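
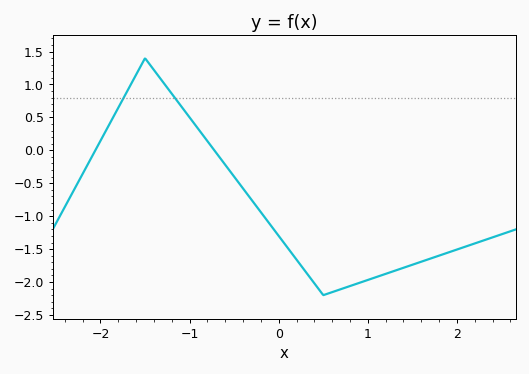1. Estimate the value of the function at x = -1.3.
1.05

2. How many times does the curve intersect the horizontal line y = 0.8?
2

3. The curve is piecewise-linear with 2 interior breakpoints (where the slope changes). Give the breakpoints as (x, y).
(-1.5, 1.4); (0.5, -2.2)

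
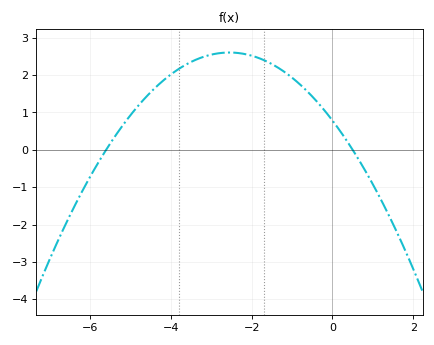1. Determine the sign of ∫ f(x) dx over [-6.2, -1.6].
positive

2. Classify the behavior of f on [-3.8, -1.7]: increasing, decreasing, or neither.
neither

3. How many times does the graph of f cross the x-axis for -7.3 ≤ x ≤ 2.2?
2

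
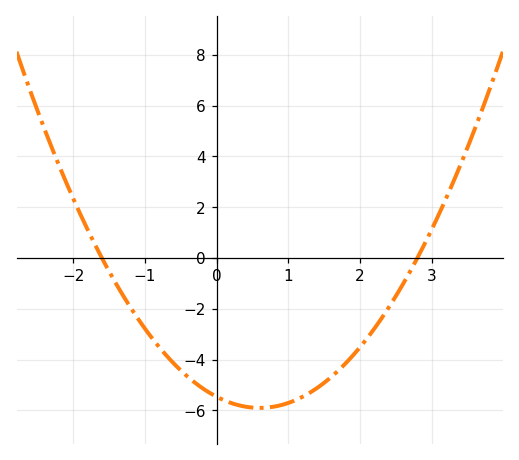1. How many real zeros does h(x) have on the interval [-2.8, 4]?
2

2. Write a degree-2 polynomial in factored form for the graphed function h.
y = 1.22(x + 1.6)(x - 2.8)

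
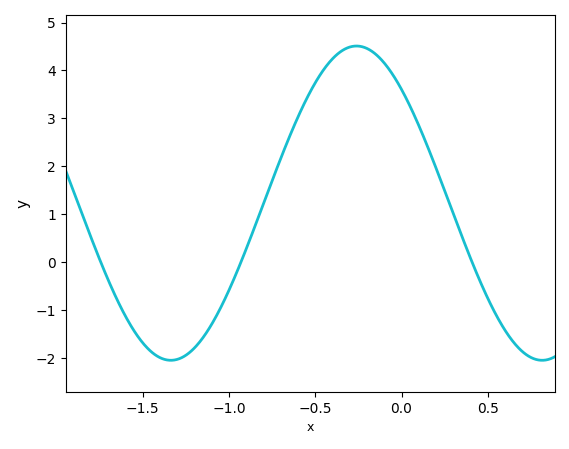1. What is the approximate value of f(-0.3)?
4.5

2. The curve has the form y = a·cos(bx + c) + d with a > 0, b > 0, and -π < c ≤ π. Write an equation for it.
y = 3.28cos(2.9x + 0.76) + 1.23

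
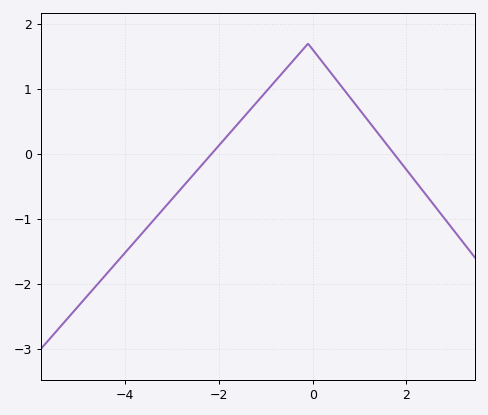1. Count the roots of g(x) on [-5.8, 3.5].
2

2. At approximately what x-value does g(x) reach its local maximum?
-0.1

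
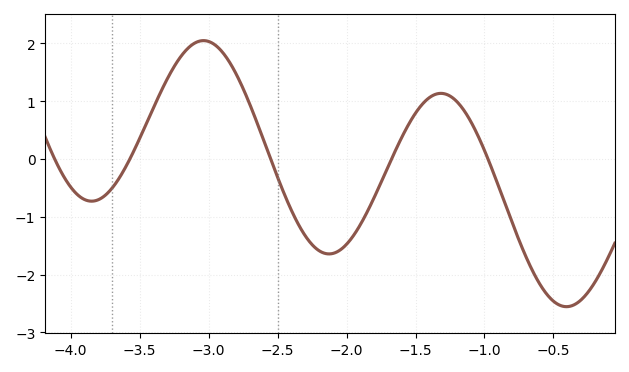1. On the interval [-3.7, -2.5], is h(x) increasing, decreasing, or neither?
neither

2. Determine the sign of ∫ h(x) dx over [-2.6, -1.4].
negative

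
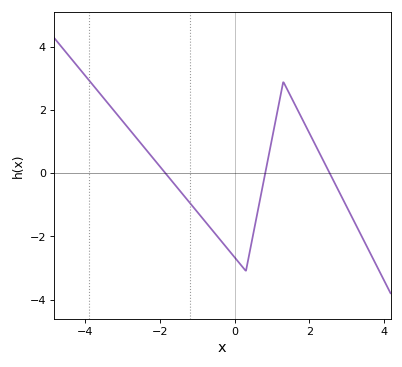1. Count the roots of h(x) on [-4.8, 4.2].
3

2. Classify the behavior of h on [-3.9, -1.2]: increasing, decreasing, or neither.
decreasing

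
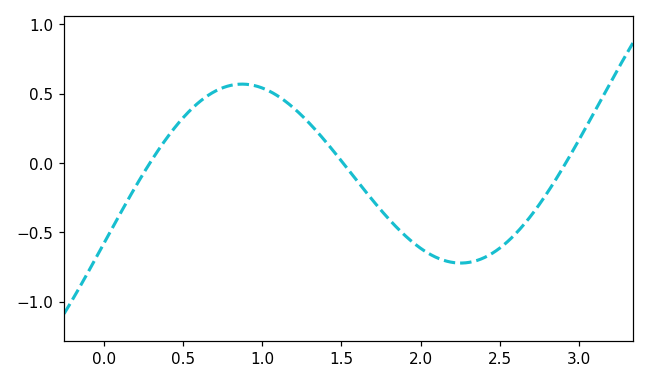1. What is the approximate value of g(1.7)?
-0.271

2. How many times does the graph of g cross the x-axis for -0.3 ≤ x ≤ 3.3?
3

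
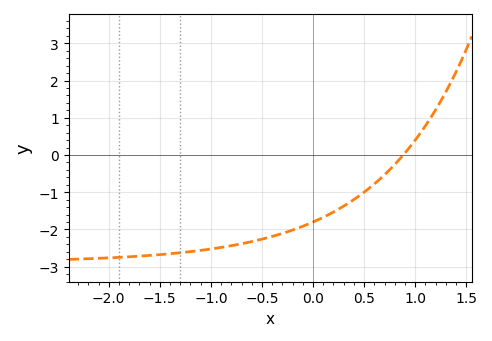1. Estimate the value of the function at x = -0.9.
-2.5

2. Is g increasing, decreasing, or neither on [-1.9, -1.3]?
increasing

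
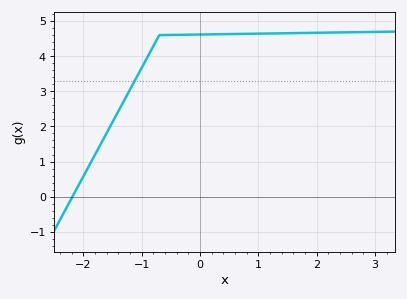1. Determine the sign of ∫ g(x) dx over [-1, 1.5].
positive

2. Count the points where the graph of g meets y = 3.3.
1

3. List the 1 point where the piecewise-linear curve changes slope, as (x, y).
(-0.7, 4.6)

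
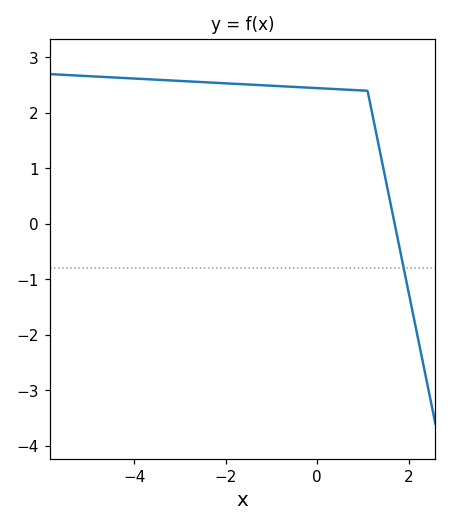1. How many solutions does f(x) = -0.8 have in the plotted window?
1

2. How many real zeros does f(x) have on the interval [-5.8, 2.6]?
1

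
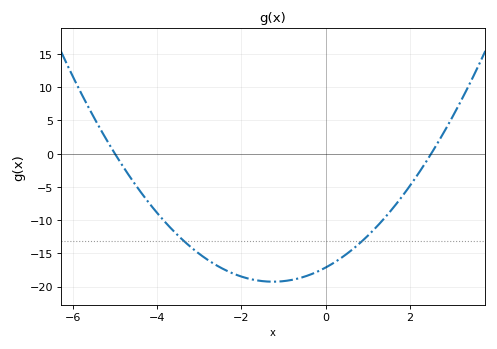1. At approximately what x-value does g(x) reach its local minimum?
-1.25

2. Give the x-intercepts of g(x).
-5, 2.5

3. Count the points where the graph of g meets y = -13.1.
2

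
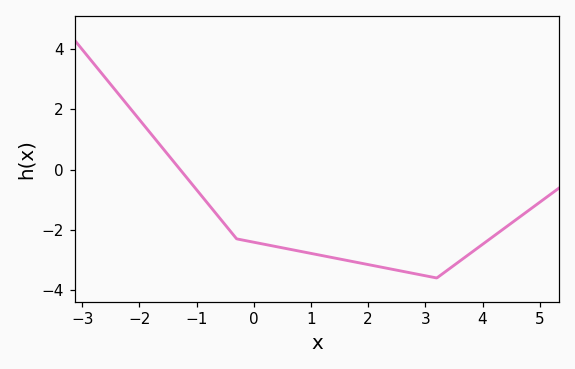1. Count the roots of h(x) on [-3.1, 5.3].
1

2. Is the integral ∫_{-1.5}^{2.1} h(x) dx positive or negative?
negative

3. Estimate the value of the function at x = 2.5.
-3.34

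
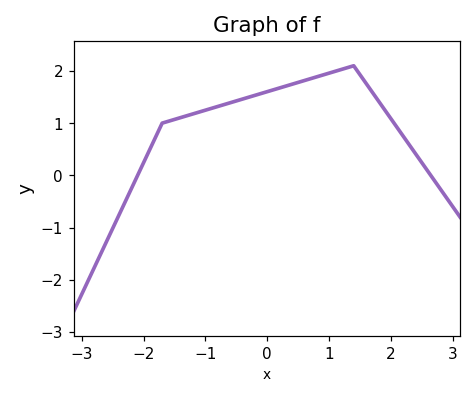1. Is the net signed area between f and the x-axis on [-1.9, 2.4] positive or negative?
positive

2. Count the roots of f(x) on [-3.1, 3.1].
2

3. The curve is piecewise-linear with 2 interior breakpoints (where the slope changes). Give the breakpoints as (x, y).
(-1.7, 1); (1.4, 2.1)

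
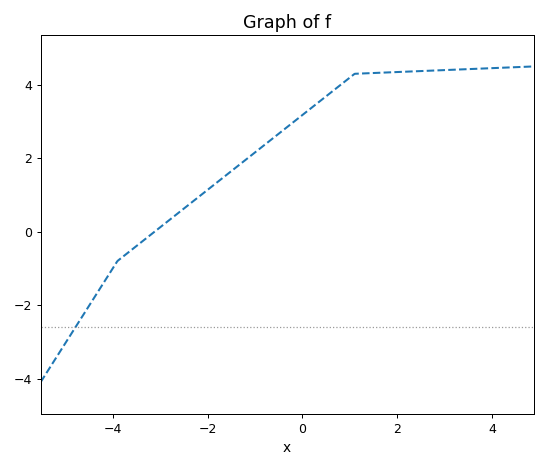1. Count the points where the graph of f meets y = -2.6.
1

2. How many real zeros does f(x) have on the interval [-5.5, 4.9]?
1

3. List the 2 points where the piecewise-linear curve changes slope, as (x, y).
(-3.9, -0.8); (1.1, 4.3)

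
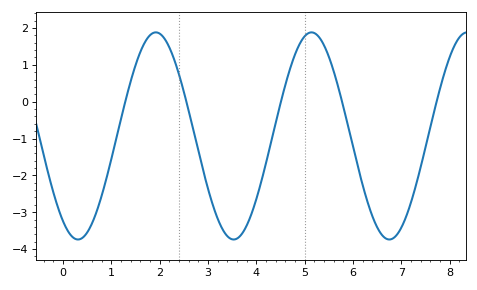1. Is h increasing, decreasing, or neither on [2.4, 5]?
neither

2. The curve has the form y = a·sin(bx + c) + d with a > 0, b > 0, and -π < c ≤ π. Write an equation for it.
y = 2.81sin(1.95x - 2.17) - 0.93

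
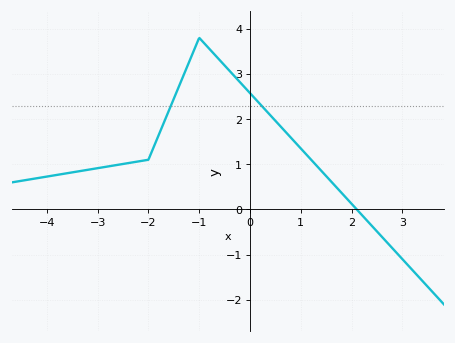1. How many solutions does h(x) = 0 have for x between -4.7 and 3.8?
1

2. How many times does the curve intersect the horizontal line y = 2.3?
2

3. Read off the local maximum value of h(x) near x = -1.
3.8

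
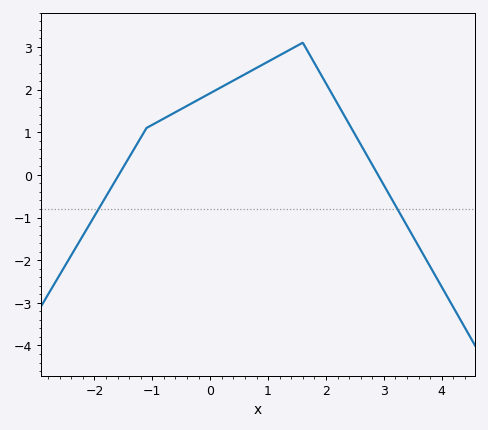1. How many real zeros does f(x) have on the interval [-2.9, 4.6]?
2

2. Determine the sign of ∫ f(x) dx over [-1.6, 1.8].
positive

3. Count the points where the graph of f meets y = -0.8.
2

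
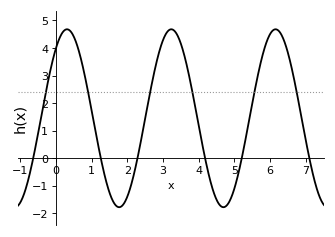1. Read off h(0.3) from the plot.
4.68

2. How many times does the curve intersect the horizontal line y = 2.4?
6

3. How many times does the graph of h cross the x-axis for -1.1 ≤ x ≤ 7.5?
6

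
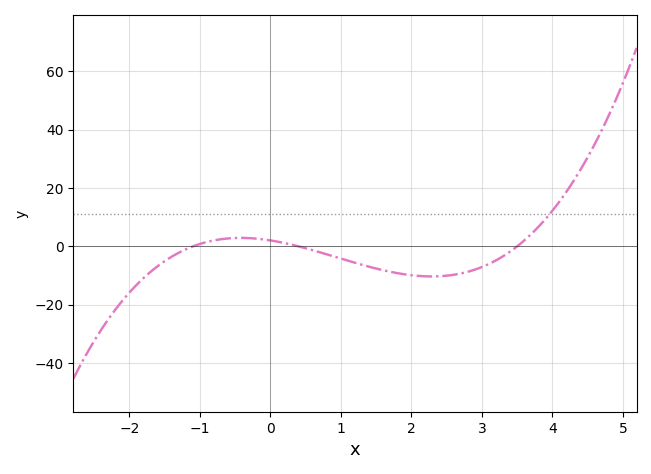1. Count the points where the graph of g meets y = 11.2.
1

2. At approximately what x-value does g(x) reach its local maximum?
-0.4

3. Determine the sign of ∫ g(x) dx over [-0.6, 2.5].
negative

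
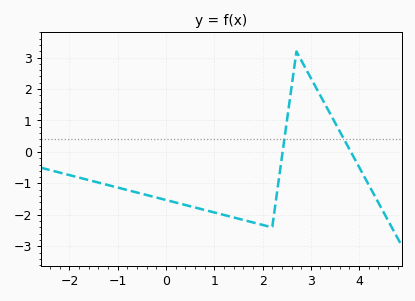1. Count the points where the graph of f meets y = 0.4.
2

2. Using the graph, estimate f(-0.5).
-1.3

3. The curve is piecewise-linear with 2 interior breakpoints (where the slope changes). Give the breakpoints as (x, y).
(2.2, -2.4); (2.7, 3.2)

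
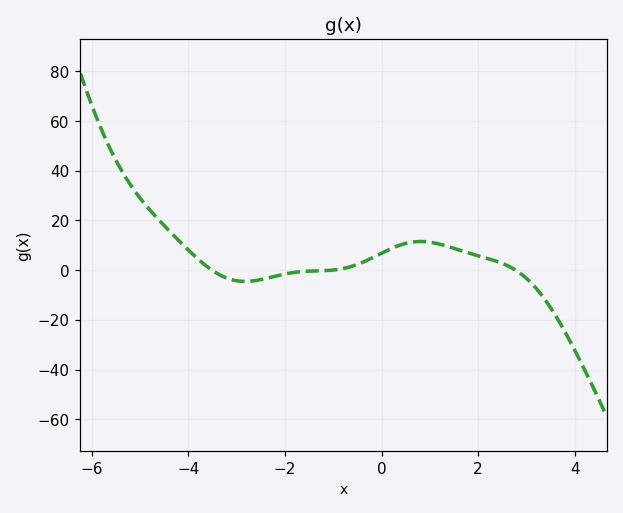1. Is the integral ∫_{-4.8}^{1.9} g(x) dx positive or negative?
positive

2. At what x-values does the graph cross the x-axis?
-3.51, -1.03, 2.78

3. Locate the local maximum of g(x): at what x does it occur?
0.81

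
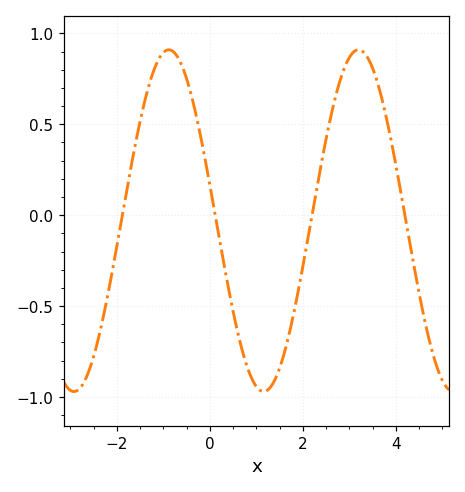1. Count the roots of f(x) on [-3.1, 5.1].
4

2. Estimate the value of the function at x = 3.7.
0.641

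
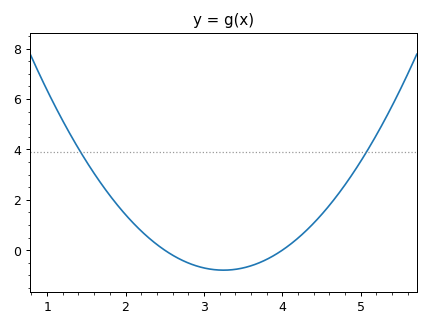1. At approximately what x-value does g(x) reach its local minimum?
3.2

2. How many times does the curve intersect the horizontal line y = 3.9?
2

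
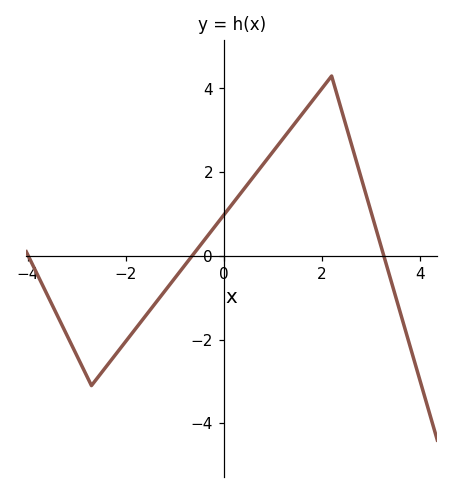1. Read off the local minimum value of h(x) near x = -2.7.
-3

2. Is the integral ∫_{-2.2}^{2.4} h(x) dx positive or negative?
positive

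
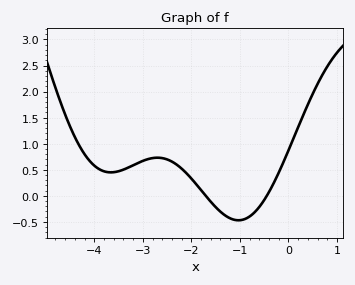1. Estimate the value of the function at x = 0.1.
1.09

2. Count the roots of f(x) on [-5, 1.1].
2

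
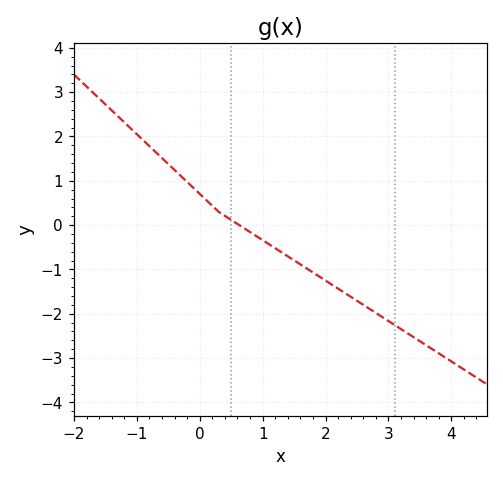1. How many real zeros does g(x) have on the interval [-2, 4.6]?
1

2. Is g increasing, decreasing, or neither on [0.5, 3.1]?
decreasing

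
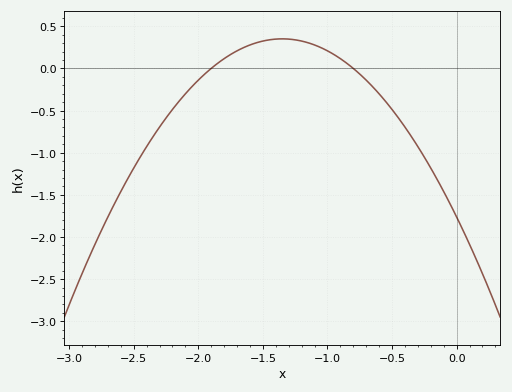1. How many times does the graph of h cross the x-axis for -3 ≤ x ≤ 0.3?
2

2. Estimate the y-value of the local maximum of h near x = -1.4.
0.35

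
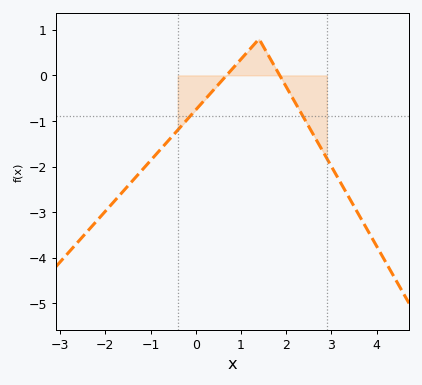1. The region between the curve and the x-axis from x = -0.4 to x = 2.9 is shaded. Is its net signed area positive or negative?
negative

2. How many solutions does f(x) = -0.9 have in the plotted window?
2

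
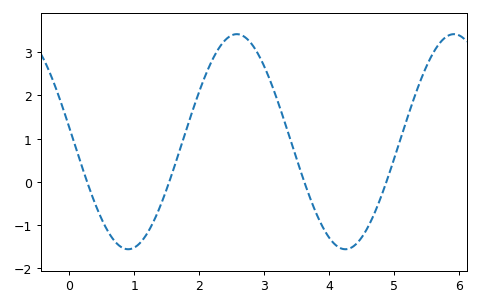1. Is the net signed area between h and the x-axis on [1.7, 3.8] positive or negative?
positive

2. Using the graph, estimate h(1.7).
0.7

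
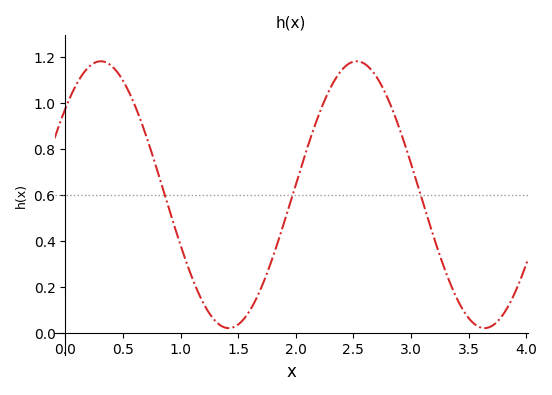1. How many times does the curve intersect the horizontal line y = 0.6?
3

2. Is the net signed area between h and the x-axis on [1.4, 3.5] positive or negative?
positive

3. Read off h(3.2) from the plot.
0.42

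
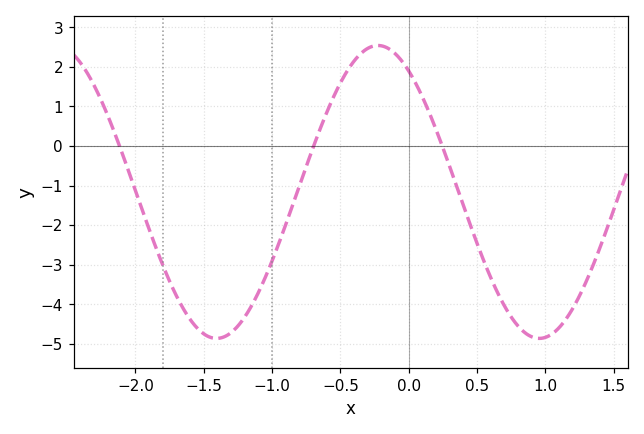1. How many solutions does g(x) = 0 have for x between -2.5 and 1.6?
3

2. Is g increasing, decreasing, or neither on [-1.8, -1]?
neither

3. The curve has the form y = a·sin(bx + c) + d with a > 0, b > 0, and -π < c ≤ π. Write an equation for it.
y = 3.7sin(2.66x + 2.17) - 1.16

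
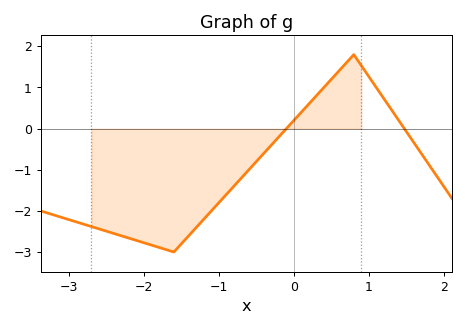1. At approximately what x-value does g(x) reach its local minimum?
-1.6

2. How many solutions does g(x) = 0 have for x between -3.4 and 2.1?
2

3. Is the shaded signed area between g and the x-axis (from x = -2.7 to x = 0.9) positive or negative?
negative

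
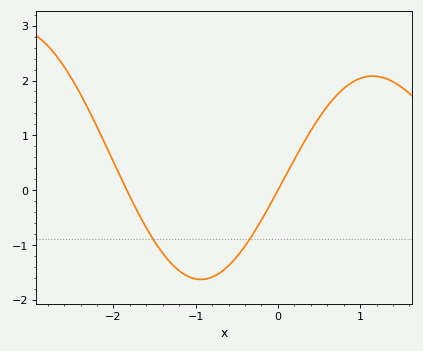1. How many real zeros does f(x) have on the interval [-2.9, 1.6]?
2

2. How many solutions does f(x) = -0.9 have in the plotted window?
2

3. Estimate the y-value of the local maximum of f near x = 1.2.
2.08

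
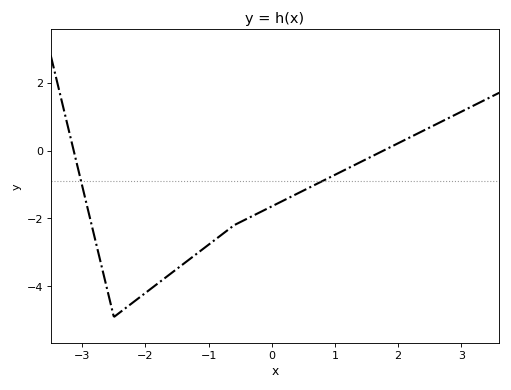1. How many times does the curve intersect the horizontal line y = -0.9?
2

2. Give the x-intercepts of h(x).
-3.1, 1.8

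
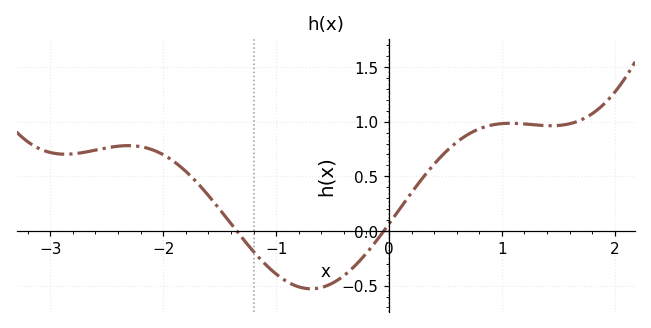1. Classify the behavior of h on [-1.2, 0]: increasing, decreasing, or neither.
neither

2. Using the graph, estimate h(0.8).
0.95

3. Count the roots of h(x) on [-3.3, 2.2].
2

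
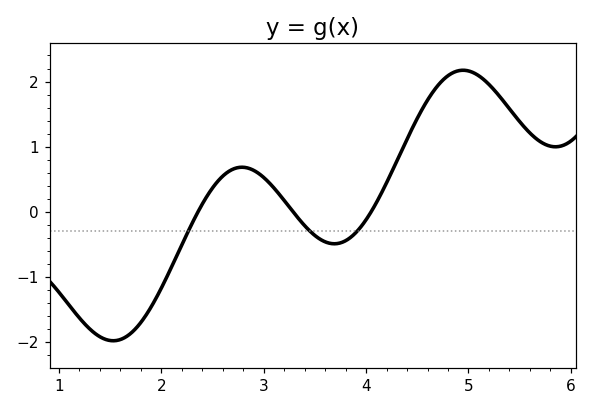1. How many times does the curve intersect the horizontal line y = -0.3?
3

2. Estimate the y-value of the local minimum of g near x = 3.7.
-0.5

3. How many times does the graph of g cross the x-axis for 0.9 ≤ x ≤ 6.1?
3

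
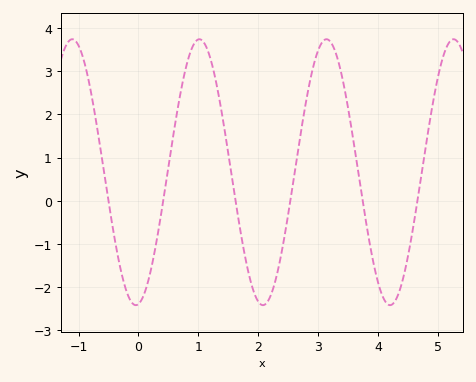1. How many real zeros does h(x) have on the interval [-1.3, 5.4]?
6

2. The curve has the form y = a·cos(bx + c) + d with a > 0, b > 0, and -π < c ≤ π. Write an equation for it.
y = 3.08cos(2.96x - 3.01) + 0.66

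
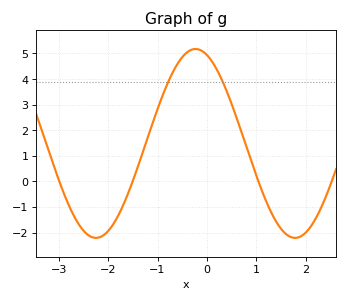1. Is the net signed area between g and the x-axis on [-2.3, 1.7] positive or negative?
positive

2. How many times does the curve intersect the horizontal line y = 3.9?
2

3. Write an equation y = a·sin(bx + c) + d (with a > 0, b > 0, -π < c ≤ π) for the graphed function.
y = 3.69sin(1.56x + 1.93) + 1.48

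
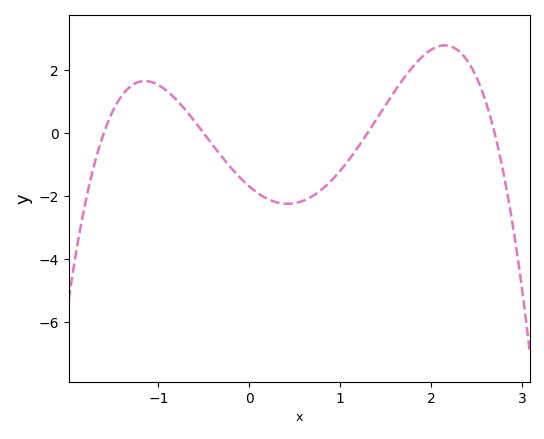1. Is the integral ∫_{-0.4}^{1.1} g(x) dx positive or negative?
negative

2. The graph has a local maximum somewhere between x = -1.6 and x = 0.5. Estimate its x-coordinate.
-1.1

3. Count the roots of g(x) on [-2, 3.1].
4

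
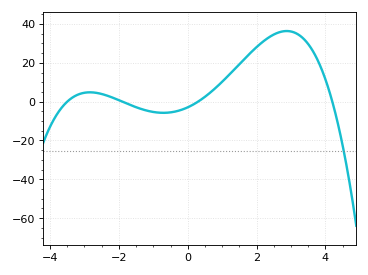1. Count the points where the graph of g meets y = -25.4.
1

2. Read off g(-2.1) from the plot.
1.48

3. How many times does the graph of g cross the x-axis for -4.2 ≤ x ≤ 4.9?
4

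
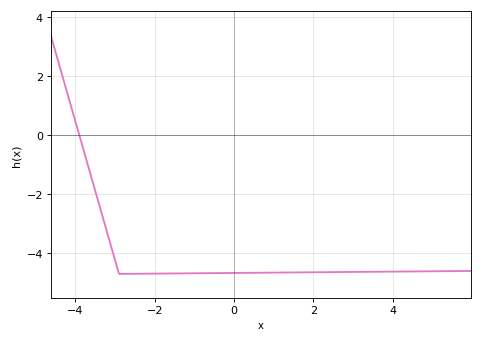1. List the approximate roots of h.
-3.8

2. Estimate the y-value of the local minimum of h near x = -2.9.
-4.6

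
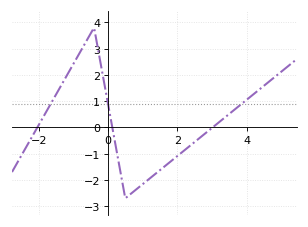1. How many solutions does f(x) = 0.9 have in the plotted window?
3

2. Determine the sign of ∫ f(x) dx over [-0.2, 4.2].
negative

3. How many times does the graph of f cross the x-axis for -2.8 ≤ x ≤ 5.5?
3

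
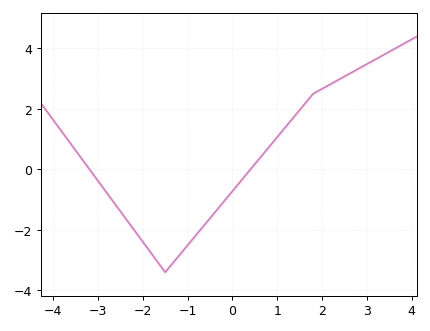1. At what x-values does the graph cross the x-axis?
-3.19, 0.402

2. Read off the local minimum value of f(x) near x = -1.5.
-3.4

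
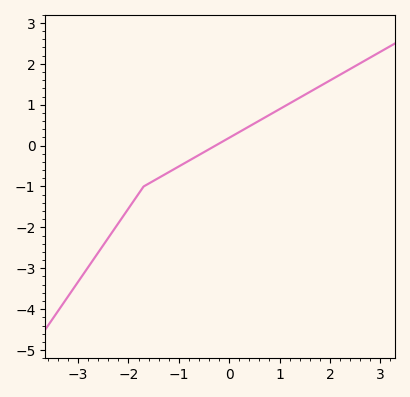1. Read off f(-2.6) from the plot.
-2.6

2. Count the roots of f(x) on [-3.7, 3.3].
1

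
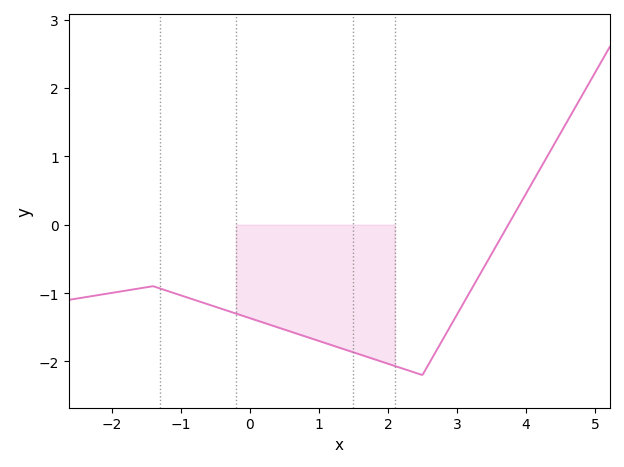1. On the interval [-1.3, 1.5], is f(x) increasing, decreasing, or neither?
decreasing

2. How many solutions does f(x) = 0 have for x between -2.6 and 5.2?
1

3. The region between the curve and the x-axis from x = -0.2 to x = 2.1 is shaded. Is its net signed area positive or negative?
negative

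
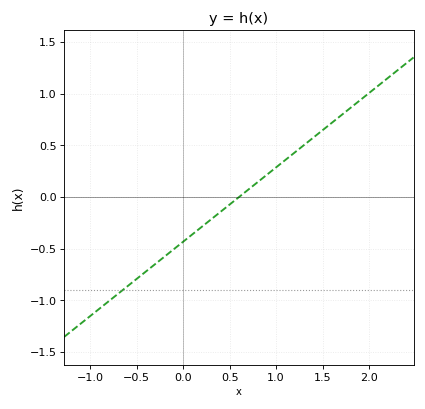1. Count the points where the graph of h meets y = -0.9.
1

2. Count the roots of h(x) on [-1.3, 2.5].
1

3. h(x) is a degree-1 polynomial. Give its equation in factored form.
y = 0.72(x - 0.6)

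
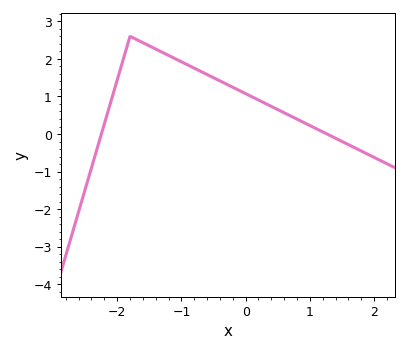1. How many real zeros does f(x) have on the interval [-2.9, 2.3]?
2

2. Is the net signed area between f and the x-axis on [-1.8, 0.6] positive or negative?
positive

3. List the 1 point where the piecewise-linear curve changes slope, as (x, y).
(-1.8, 2.6)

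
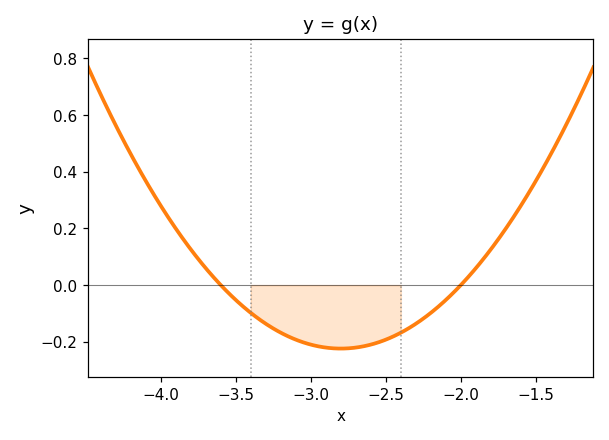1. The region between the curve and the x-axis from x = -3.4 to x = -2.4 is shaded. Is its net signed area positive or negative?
negative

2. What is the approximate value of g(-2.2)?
-0.1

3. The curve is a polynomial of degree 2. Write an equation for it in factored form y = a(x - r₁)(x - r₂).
y = 0.35(x + 3.6)(x + 2)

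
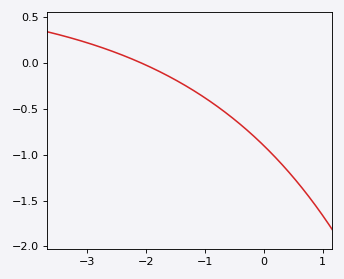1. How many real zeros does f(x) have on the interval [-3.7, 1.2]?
1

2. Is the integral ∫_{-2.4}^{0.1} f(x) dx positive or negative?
negative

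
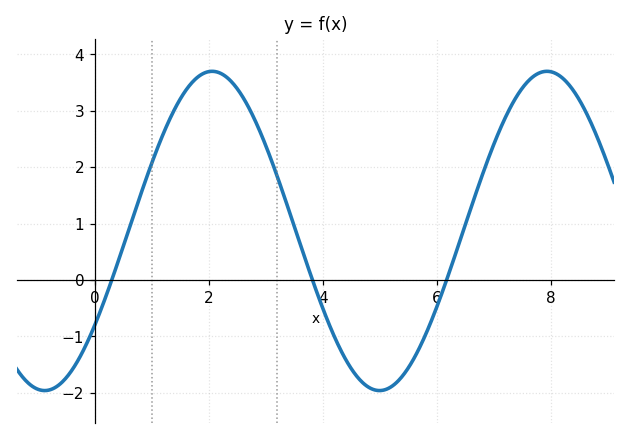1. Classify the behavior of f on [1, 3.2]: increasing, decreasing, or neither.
neither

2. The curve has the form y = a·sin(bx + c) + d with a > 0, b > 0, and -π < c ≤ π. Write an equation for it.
y = 2.83sin(1.07x - 0.63) + 0.87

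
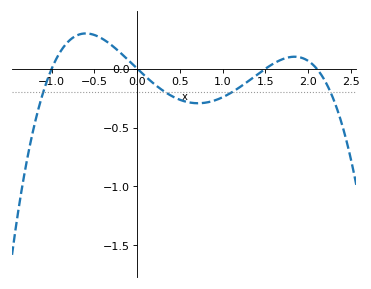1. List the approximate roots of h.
-1, 0, 1.5, 2.1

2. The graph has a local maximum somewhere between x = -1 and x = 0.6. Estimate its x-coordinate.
-0.602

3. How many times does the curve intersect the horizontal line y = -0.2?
4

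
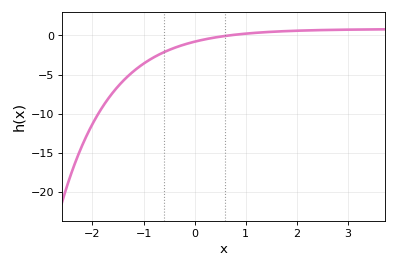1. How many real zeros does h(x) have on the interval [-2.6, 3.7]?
1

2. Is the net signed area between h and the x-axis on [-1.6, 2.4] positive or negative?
negative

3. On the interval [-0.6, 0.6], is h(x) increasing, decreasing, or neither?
increasing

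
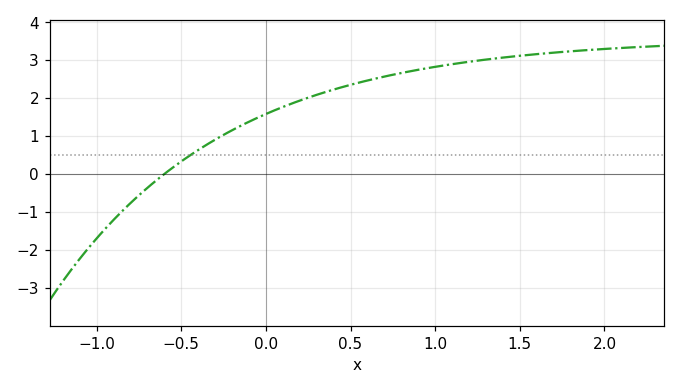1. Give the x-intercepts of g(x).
-0.6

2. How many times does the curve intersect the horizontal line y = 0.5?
1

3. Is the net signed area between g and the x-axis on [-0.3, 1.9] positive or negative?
positive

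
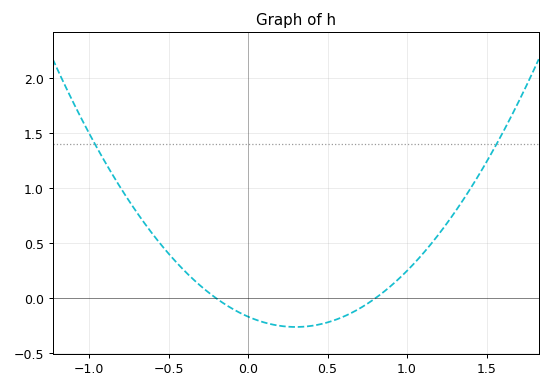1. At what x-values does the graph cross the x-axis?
-0.2, 0.8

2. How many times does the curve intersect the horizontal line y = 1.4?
2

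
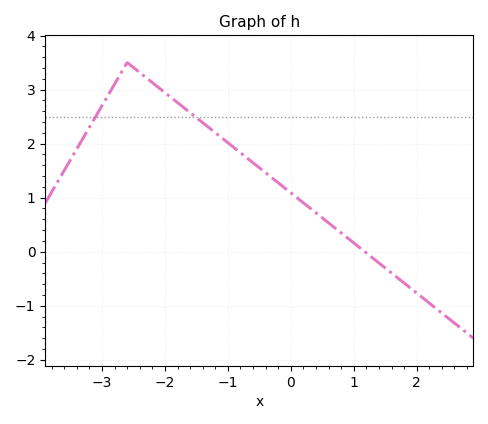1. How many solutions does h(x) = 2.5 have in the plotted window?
2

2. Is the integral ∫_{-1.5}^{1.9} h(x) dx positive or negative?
positive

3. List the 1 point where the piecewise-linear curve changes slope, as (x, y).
(-2.6, 3.5)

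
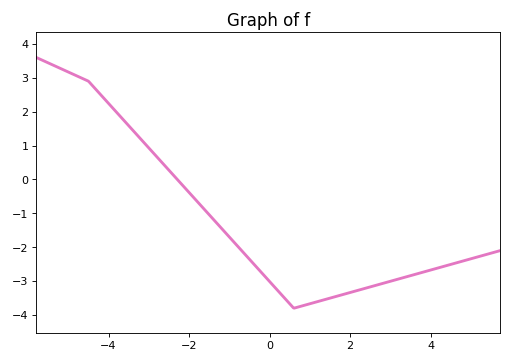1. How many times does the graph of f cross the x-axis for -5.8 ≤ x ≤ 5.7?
1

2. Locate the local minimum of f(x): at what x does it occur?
0.604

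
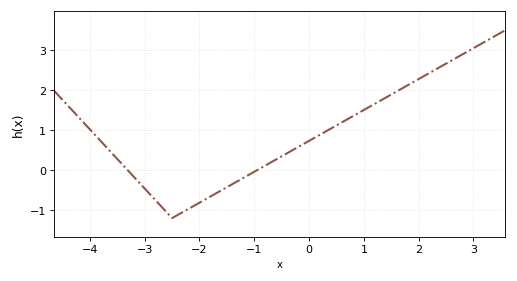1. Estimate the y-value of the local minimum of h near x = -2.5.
-1.2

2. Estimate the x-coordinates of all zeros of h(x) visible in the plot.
-3.4, -1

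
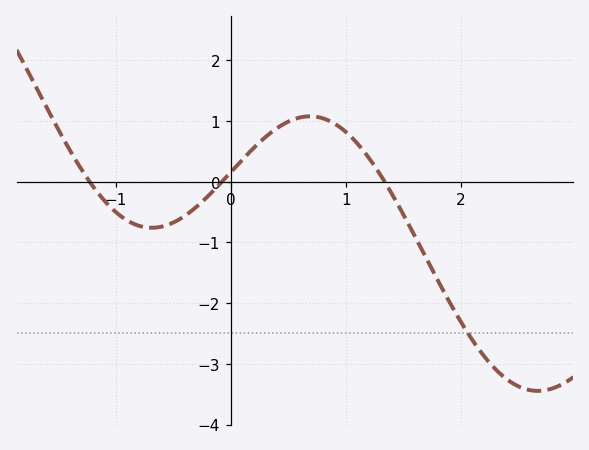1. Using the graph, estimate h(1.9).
-2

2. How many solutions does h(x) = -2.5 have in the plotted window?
1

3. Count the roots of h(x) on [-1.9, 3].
3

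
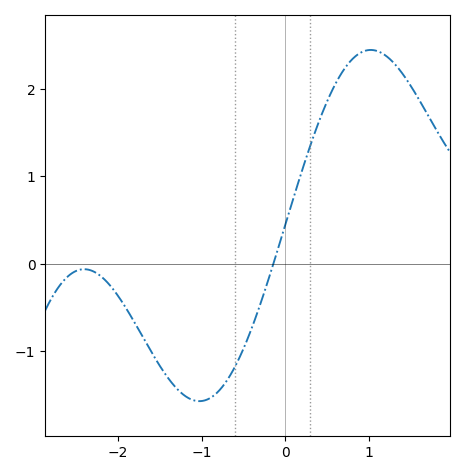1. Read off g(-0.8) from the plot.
-1.5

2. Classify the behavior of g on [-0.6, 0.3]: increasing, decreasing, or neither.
increasing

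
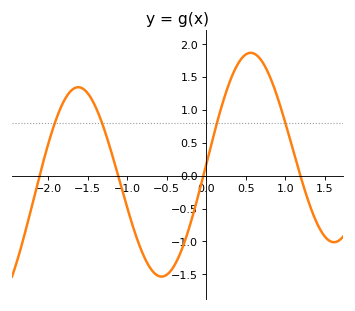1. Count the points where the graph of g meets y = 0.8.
4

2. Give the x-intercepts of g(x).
-2.11, -1.11, -0.035, 1.19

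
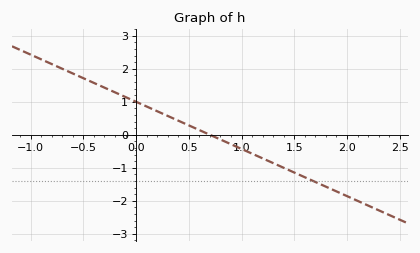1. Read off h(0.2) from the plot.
0.715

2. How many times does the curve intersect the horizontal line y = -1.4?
1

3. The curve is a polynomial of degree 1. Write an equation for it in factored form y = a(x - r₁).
y = -1.43(x - 0.7)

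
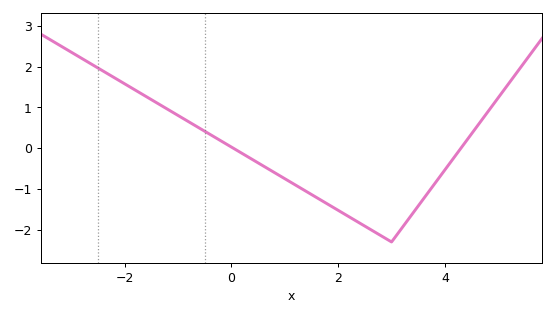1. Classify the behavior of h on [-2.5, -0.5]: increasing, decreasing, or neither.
decreasing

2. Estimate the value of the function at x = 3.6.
-1.2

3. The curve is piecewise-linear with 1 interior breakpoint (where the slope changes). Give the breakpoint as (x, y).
(3, -2.3)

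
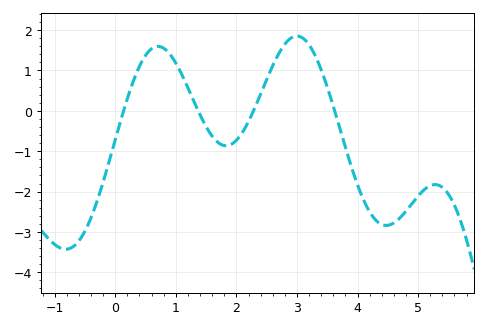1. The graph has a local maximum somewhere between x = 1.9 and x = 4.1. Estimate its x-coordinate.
3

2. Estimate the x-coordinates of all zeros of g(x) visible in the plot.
0.1, 1.4, 2.3, 3.6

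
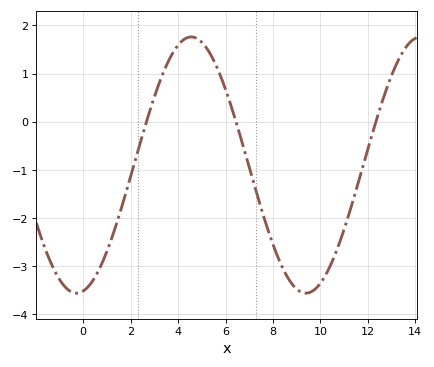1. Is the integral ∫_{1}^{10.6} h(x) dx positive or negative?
negative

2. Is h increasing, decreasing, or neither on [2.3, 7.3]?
neither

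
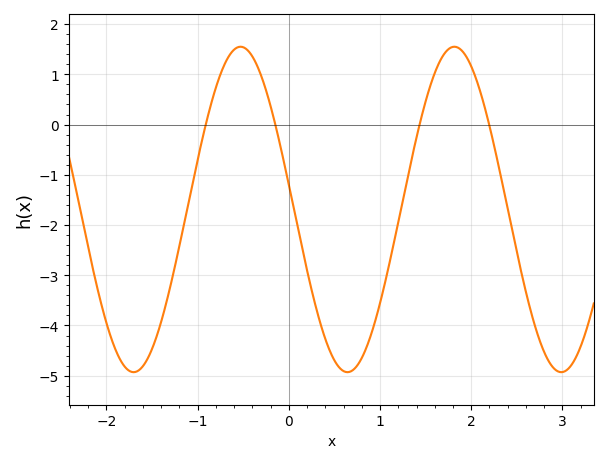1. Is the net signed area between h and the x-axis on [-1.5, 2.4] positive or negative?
negative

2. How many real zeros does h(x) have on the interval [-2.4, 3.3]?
4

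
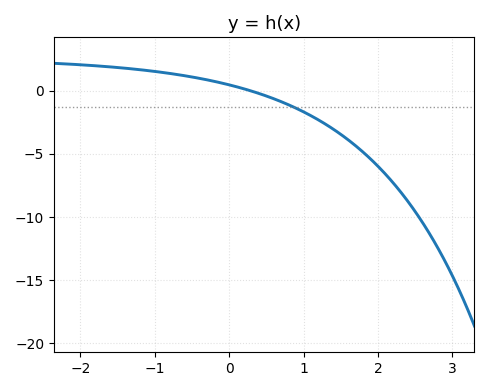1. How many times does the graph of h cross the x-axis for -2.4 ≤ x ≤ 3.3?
1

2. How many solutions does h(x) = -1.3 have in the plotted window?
1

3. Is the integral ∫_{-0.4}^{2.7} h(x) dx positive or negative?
negative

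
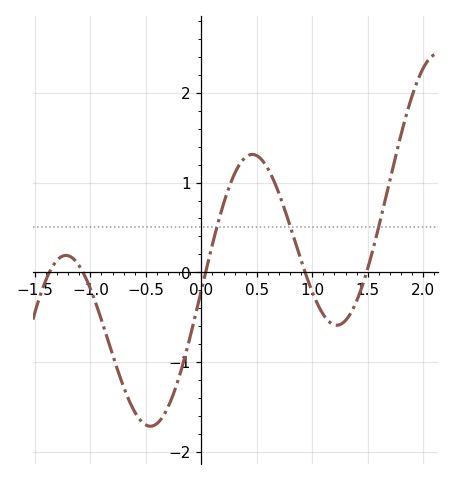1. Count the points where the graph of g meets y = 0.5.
3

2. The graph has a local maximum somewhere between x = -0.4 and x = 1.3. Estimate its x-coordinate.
0.459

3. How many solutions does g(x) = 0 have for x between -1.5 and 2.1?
5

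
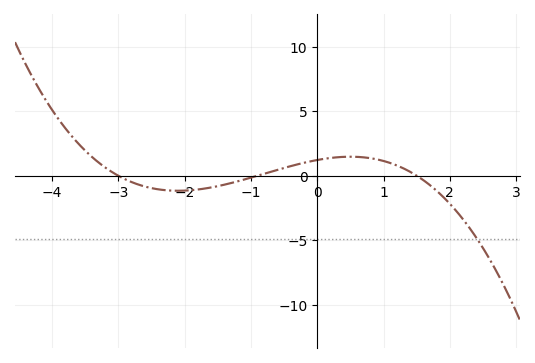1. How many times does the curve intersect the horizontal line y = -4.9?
1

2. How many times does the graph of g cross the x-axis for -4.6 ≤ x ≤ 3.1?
3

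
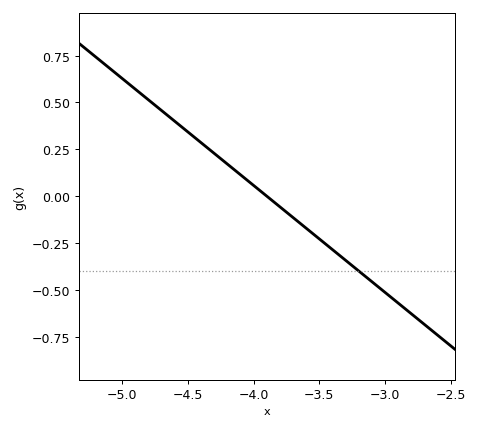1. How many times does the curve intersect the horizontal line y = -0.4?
1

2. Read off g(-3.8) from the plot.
-0.06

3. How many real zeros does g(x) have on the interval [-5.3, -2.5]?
1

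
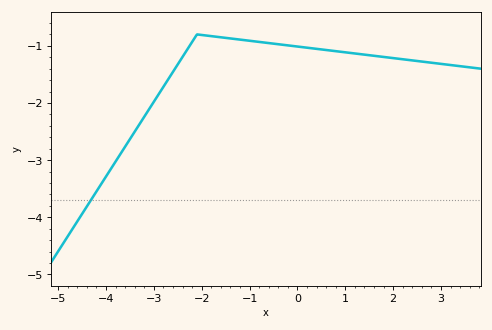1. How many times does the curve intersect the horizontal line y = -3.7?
1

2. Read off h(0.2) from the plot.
-1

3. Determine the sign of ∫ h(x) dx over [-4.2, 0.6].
negative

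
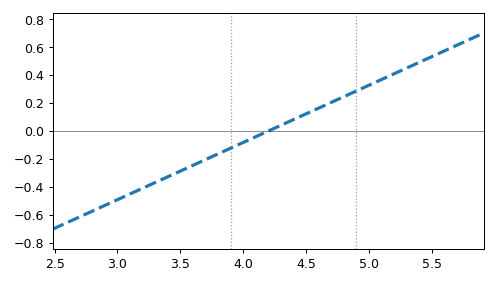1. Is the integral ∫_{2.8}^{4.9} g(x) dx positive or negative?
negative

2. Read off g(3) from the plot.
-0.5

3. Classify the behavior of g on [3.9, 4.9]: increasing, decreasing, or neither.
increasing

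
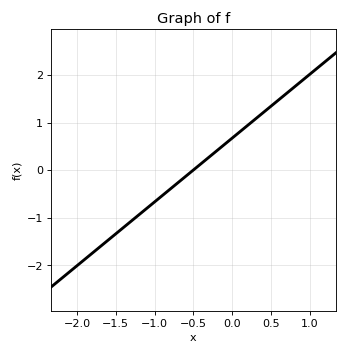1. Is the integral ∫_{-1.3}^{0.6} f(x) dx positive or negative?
positive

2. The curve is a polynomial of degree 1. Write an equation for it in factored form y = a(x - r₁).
y = 1.34(x + 0.5)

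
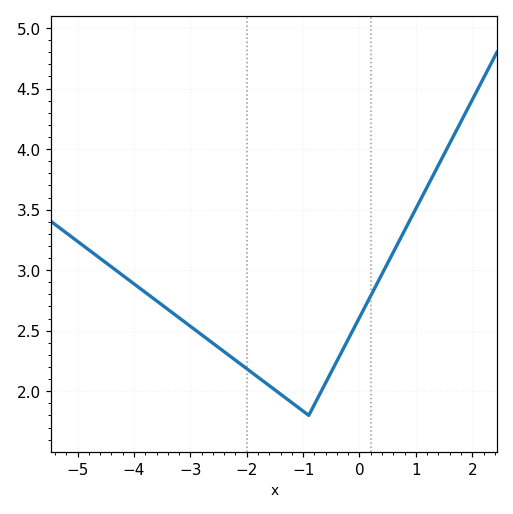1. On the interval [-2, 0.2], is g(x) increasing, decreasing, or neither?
neither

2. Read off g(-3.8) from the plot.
2.82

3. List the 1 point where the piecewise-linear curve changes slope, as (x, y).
(-0.9, 1.8)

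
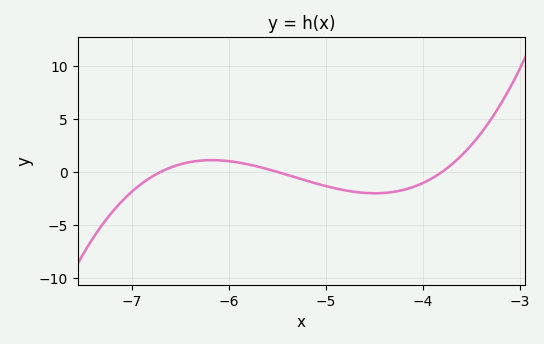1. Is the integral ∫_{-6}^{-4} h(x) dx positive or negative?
negative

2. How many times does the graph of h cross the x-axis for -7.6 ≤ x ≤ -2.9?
3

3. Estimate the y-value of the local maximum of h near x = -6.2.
1.1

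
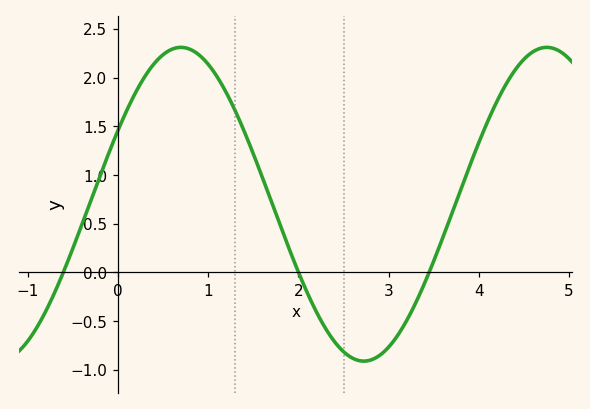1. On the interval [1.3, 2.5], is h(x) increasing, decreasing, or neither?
decreasing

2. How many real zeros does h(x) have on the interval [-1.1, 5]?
3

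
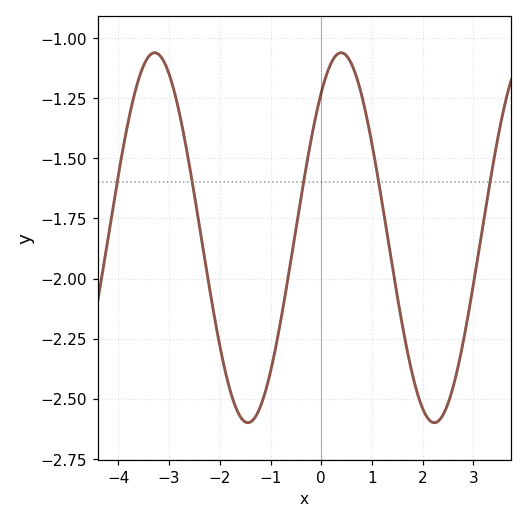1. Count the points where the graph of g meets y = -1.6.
5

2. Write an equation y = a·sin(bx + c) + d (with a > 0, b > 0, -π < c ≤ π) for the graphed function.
y = 0.77sin(1.7x + 0.9) - 1.83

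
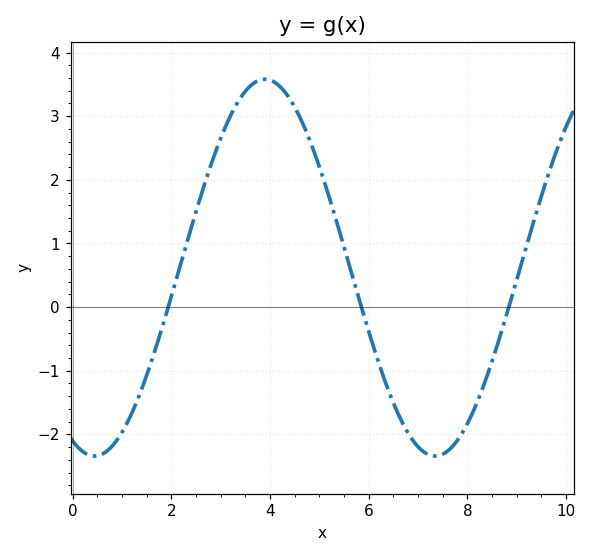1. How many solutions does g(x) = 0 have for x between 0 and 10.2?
3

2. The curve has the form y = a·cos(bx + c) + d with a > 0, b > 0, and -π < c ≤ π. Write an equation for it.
y = 2.96cos(0.91x + 2.7) + 0.62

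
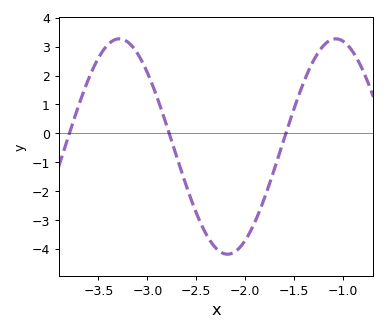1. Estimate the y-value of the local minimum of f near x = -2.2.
-4.19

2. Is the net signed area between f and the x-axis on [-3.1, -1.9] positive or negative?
negative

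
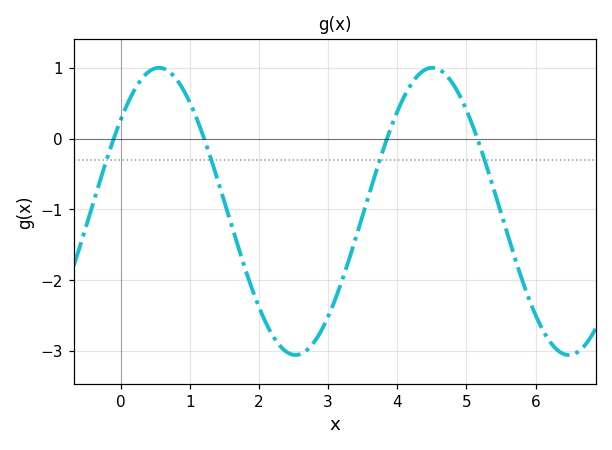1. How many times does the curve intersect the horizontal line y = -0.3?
4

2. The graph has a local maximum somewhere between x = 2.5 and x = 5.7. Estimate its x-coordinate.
4.6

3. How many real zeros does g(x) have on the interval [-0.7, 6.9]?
4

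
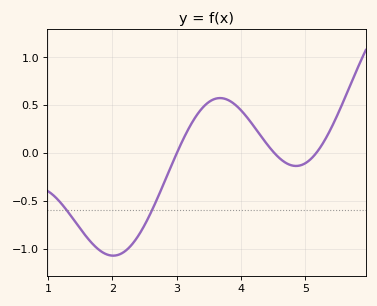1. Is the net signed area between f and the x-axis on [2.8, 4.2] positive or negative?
positive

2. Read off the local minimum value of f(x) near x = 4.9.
-0.136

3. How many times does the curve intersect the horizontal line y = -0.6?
2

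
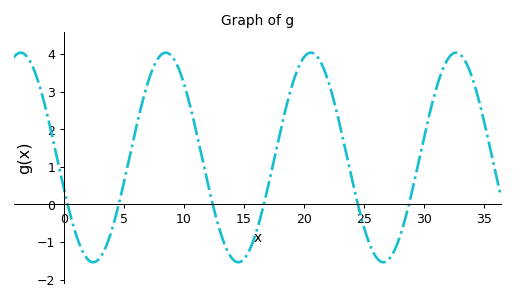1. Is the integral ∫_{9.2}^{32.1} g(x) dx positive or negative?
positive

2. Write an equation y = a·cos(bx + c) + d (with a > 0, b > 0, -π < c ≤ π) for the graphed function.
y = 2.79cos(0.52x + 1.9) + 1.25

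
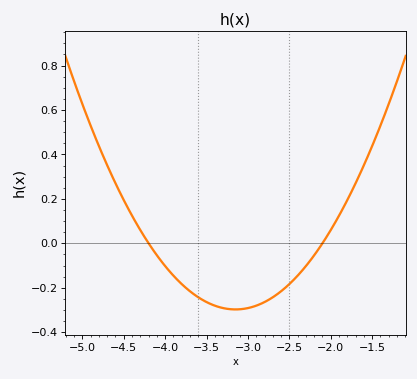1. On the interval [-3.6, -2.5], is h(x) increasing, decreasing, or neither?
neither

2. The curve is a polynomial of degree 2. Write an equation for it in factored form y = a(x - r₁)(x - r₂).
y = 0.27(x + 4.2)(x + 2.1)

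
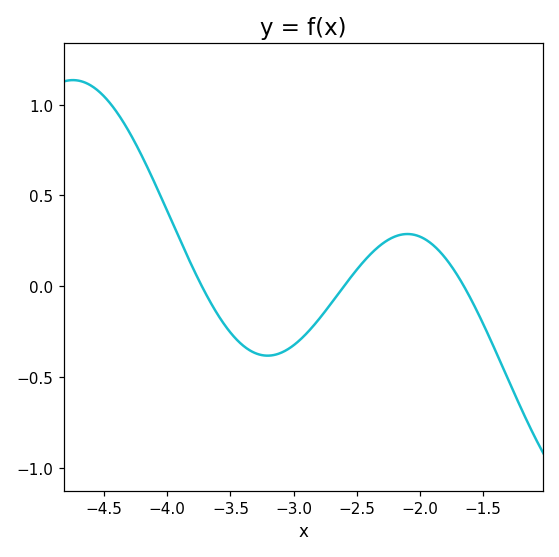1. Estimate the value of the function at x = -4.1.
0.55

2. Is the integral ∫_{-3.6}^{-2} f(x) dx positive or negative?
negative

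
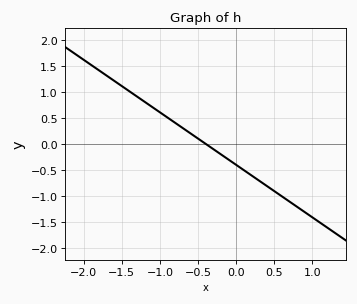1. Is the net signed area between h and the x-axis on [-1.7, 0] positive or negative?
positive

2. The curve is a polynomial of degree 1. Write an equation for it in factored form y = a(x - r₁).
y = -1.01(x + 0.4)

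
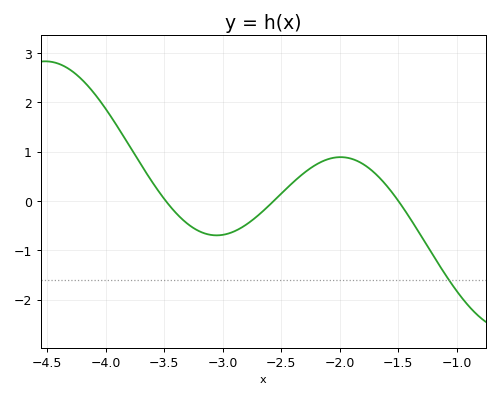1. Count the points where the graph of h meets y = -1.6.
1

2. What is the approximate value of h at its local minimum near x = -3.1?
-0.698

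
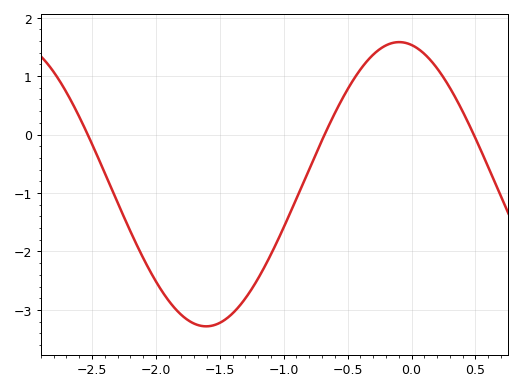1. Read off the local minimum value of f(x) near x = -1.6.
-3.3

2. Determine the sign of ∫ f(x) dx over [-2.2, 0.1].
negative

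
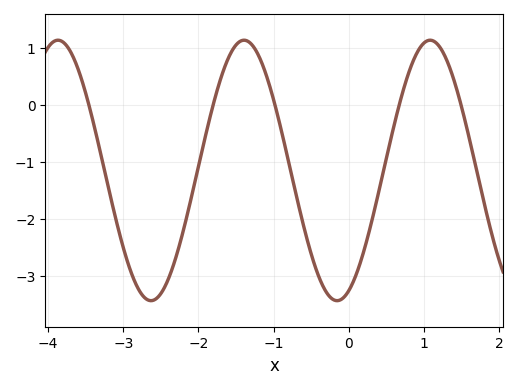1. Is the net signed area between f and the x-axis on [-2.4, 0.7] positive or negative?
negative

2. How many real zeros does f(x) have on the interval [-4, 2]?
5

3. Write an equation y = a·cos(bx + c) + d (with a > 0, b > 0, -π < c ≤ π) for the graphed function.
y = 2.28cos(2.5x - 2.7) - 1.15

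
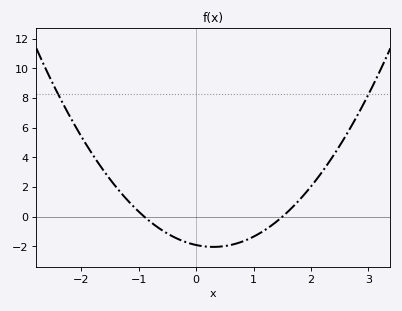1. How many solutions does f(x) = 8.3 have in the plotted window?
2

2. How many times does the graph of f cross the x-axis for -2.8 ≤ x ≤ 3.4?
2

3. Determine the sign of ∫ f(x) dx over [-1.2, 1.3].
negative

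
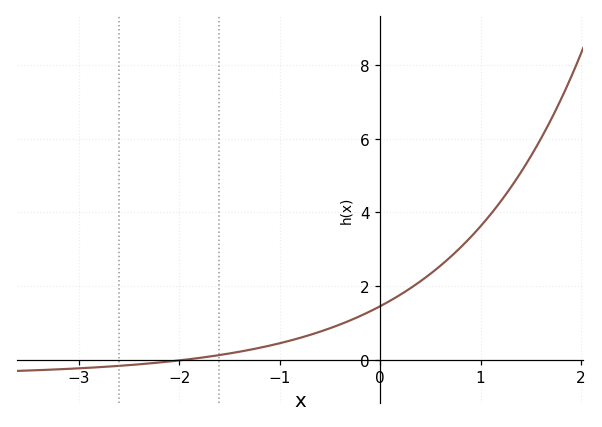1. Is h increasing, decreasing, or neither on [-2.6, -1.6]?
increasing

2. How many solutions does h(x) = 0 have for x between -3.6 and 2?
1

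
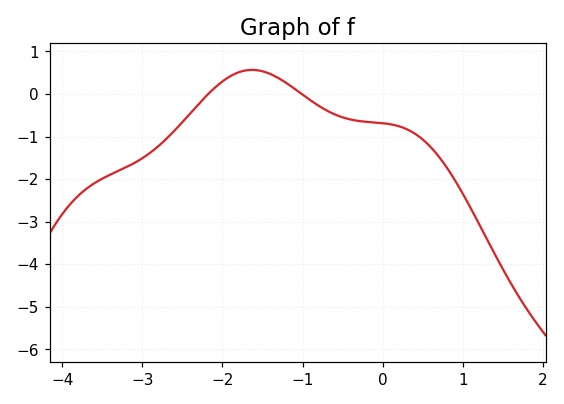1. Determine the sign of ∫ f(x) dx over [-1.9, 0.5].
negative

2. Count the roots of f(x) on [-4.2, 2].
2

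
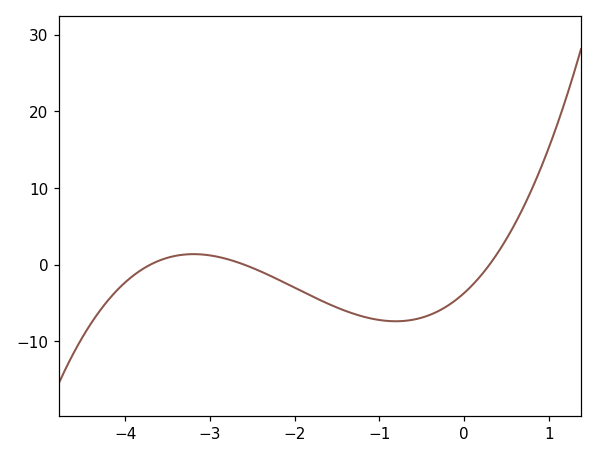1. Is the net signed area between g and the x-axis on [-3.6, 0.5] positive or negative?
negative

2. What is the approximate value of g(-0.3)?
-6.05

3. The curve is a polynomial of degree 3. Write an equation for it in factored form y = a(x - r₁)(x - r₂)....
y = 1.29(x + 3.7)(x + 2.6)(x - 0.3)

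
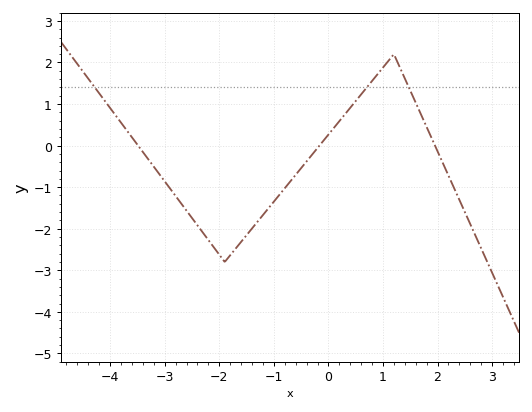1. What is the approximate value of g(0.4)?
0.91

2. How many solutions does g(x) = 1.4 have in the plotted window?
3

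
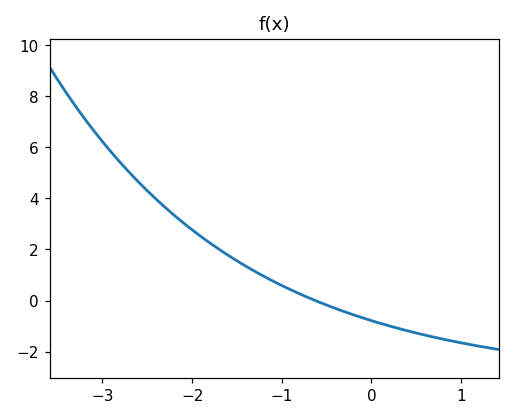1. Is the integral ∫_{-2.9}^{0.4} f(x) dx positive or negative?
positive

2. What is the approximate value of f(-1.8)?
2.2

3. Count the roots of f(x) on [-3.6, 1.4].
1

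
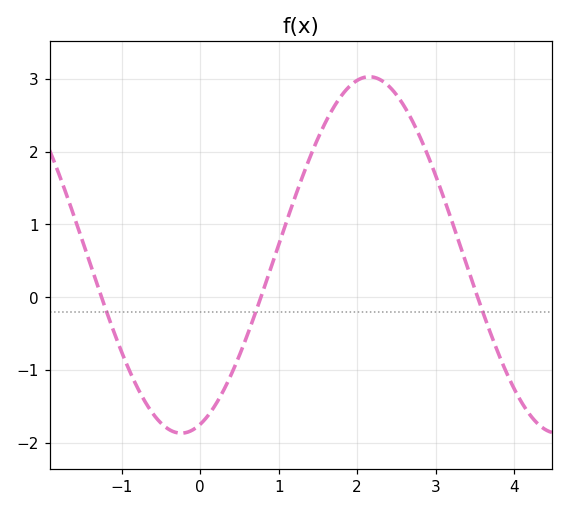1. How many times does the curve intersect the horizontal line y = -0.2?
3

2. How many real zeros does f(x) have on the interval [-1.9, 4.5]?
3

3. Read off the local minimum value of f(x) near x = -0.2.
-1.9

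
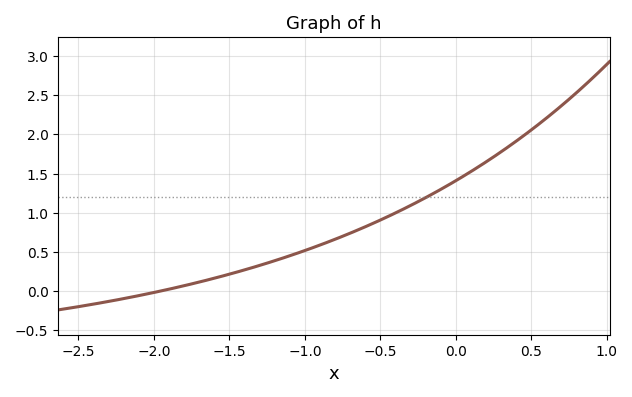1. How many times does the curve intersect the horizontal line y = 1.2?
1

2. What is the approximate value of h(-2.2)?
-0.094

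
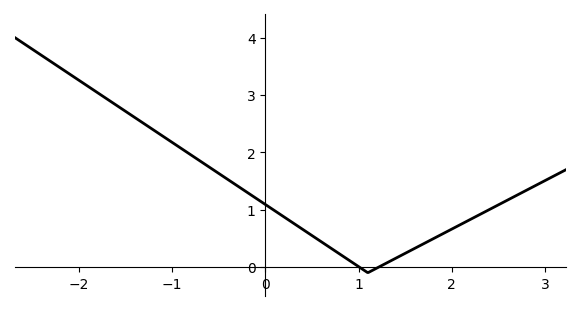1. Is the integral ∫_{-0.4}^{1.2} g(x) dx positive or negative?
positive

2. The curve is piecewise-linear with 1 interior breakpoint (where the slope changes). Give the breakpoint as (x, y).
(1.1, -0.1)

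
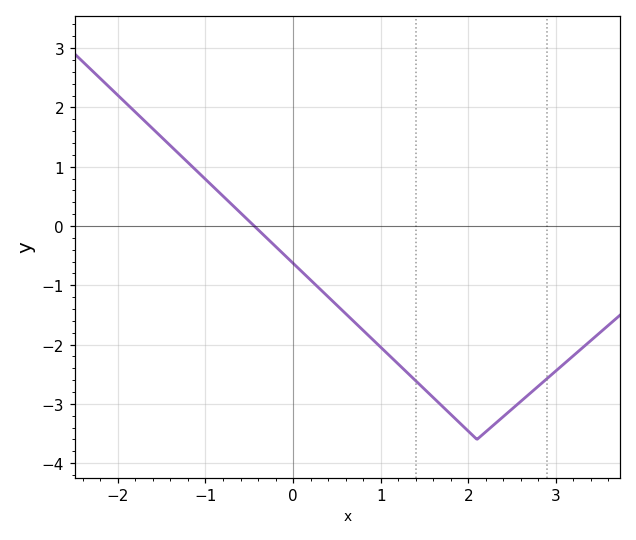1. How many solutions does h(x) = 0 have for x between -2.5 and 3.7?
1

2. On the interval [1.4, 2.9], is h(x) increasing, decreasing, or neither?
neither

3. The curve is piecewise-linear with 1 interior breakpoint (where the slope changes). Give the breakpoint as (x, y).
(2.1, -3.6)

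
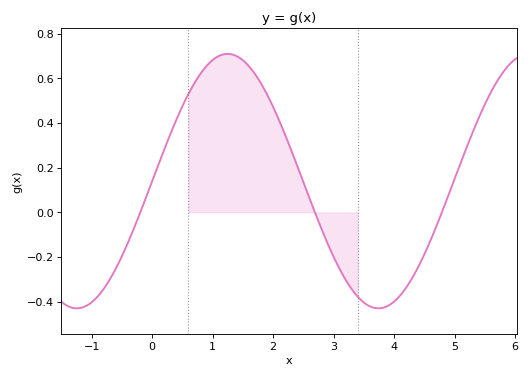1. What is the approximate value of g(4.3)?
-0.3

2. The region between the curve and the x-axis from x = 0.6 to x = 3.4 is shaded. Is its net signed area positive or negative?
positive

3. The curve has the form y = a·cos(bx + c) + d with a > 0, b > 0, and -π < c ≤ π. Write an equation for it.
y = 0.57cos(1.3x - 1.6) + 0.14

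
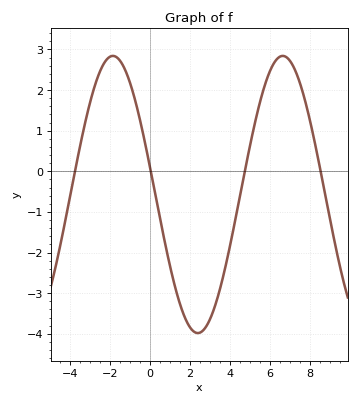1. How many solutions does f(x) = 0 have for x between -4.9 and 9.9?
4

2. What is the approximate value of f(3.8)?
-2.3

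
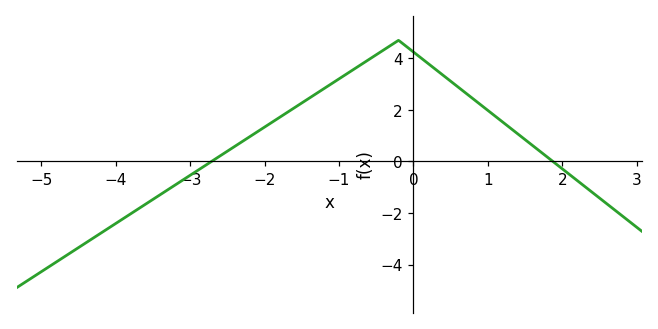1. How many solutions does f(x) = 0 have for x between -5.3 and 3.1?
2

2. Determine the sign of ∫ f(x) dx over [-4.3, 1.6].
positive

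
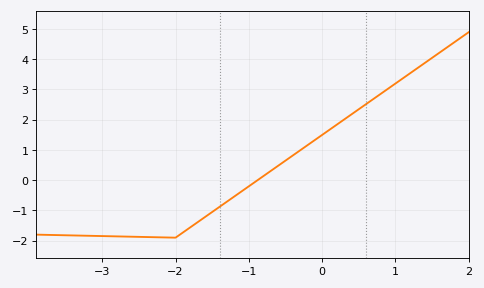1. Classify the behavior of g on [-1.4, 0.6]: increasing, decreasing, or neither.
increasing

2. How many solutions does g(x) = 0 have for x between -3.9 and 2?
1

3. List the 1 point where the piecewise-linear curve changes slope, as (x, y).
(-2, -1.9)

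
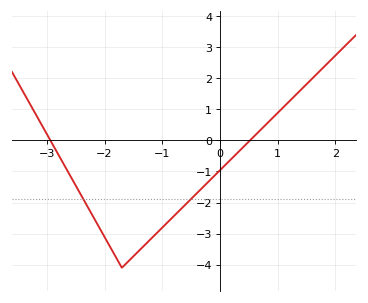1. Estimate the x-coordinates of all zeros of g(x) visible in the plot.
-2.94, 0.522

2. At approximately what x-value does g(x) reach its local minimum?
-1.7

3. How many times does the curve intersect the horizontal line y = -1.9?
2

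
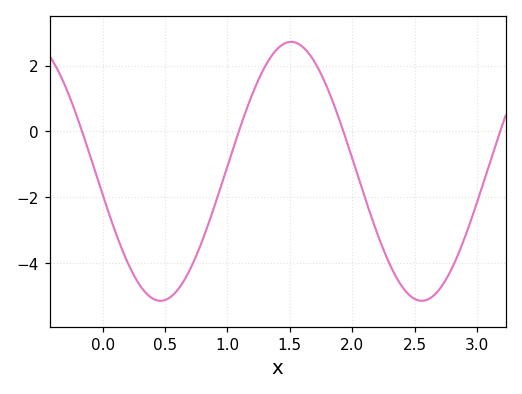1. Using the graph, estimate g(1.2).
1.14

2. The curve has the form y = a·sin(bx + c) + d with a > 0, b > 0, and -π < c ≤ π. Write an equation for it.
y = 3.93sin(3x - 2.96) - 1.21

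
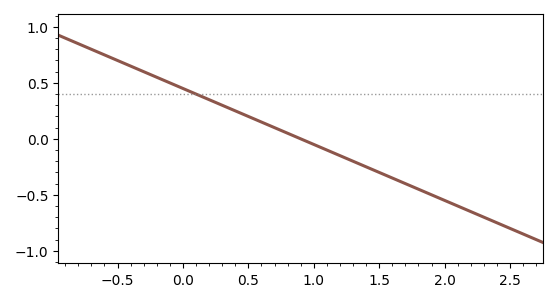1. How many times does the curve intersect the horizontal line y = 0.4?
1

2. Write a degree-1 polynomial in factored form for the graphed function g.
y = -0.5(x - 0.9)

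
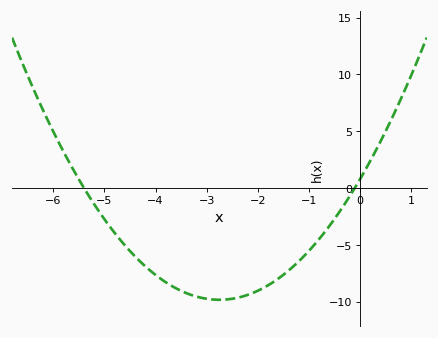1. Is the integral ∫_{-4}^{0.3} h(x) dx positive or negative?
negative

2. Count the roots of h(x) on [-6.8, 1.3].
2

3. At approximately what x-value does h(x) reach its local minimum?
-2.8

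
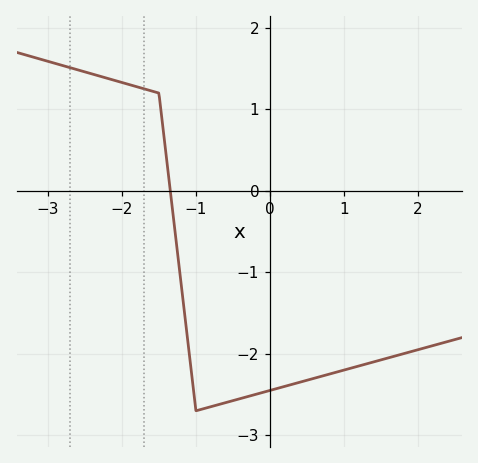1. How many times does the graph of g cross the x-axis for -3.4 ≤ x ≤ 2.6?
1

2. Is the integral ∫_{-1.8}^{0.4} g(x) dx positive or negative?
negative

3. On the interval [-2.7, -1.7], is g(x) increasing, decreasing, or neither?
decreasing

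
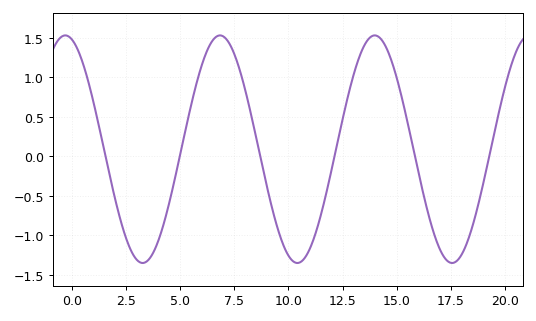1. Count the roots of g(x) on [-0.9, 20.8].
6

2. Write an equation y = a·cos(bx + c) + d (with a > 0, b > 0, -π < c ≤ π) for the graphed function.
y = 1.44cos(0.88x + 0.26) + 0.09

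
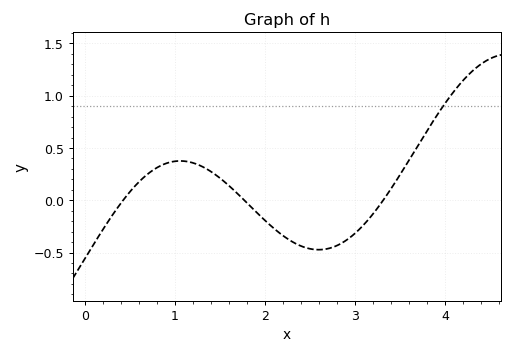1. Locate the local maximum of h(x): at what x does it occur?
1.1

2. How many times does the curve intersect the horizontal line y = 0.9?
1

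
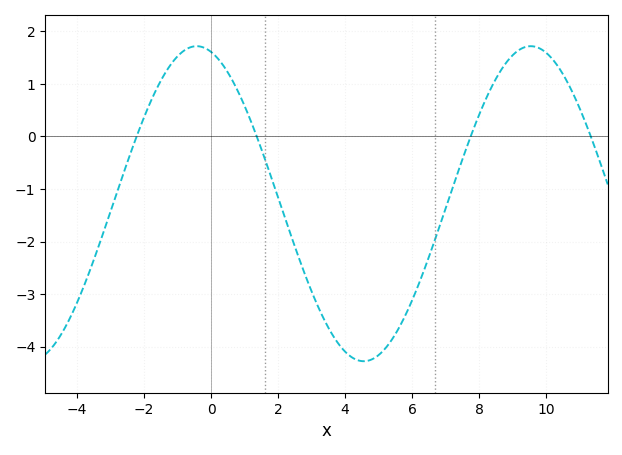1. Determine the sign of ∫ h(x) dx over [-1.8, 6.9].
negative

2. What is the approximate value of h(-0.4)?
1.7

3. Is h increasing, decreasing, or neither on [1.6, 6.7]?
neither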